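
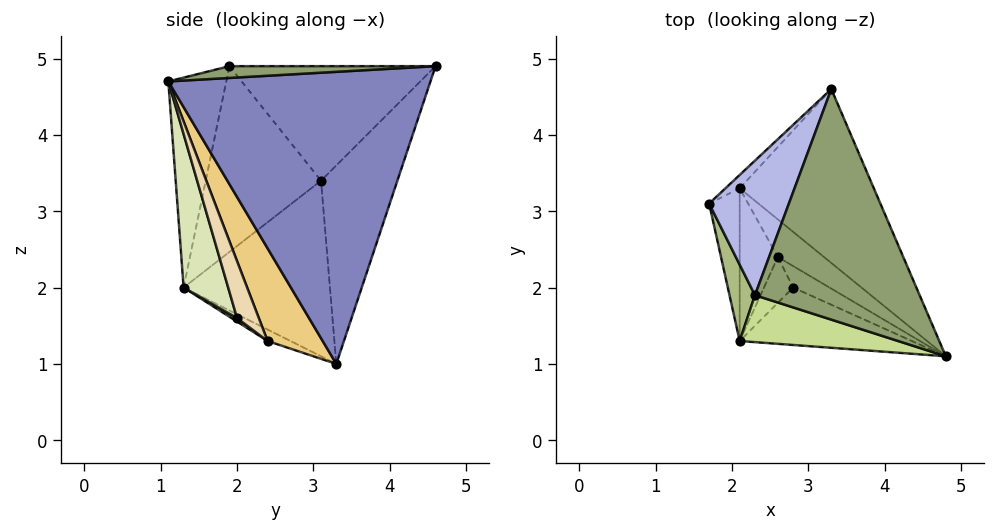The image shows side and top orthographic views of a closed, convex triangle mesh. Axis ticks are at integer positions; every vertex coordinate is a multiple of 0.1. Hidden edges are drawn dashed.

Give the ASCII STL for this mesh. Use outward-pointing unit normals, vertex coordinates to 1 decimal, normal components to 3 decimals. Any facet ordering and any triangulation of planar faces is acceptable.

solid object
 facet normal -0.659 0.750 -0.047
  outer loop
   vertex 2.1 3.3 1.0
   vertex 1.7 3.1 3.4
   vertex 3.3 4.6 4.9
  endloop
 endfacet
 facet normal 0.840 0.382 -0.386
  outer loop
   vertex 2.1 3.3 1.0
   vertex 3.3 4.6 4.9
   vertex 4.8 1.1 4.7
  endloop
 endfacet
 facet normal -0.982 -0.085 -0.171
  outer loop
   vertex 2.1 1.3 2.0
   vertex 1.7 3.1 3.4
   vertex 2.1 3.3 1.0
  endloop
 endfacet
 facet normal -0.785 0.291 0.547
  outer loop
   vertex 2.3 1.9 4.9
   vertex 3.3 4.6 4.9
   vertex 1.7 3.1 3.4
  endloop
 endfacet
 facet normal 0.071 -0.026 0.997
  outer loop
   vertex 2.3 1.9 4.9
   vertex 4.8 1.1 4.7
   vertex 3.3 4.6 4.9
  endloop
 endfacet
 facet normal -0.942 -0.310 0.129
  outer loop
   vertex 2.3 1.9 4.9
   vertex 1.7 3.1 3.4
   vertex 2.1 1.3 2.0
  endloop
 endfacet
 facet normal -0.282 -0.935 0.213
  outer loop
   vertex 2.3 1.9 4.9
   vertex 2.1 1.3 2.0
   vertex 4.8 1.1 4.7
  endloop
 endfacet
 facet normal 0.449 -0.737 -0.504
  outer loop
   vertex 2.8 2.0 1.6
   vertex 4.8 1.1 4.7
   vertex 2.1 1.3 2.0
  endloop
 endfacet
 facet normal -0.259 -0.432 -0.864
  outer loop
   vertex 2.6 2.4 1.3
   vertex 2.1 1.3 2.0
   vertex 2.1 3.3 1.0
  endloop
 endfacet
 facet normal 0.097 -0.565 -0.819
  outer loop
   vertex 2.6 2.4 1.3
   vertex 2.8 2.0 1.6
   vertex 2.1 1.3 2.0
  endloop
 endfacet
 facet normal 0.845 0.329 -0.421
  outer loop
   vertex 2.6 2.4 1.3
   vertex 2.1 3.3 1.0
   vertex 4.8 1.1 4.7
  endloop
 endfacet
 facet normal 0.842 0.017 -0.538
  outer loop
   vertex 2.6 2.4 1.3
   vertex 4.8 1.1 4.7
   vertex 2.8 2.0 1.6
  endloop
 endfacet
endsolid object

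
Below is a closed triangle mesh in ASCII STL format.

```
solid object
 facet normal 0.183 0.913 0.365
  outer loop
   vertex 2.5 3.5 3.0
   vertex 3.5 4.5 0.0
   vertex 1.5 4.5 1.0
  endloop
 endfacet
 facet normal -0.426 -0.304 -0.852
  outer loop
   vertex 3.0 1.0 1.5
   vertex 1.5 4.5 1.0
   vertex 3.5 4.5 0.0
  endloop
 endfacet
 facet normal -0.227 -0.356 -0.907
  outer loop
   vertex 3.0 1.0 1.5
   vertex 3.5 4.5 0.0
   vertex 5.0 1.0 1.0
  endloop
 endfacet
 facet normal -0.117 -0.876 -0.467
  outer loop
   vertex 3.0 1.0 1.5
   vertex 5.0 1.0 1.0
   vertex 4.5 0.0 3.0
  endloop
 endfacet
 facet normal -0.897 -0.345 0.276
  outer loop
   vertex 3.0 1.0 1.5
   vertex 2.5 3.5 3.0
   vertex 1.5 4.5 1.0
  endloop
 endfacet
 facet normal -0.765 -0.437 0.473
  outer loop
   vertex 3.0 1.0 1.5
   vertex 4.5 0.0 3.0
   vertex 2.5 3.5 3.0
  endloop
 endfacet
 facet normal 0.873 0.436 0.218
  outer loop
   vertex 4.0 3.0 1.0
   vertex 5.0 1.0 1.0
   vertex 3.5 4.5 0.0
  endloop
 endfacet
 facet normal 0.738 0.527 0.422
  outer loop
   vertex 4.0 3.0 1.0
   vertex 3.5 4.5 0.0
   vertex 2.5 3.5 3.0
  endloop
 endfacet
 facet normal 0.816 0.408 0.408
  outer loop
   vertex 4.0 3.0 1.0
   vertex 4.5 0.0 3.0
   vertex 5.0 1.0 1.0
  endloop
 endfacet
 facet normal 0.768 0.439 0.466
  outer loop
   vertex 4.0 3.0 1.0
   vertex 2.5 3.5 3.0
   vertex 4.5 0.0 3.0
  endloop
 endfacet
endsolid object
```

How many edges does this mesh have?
15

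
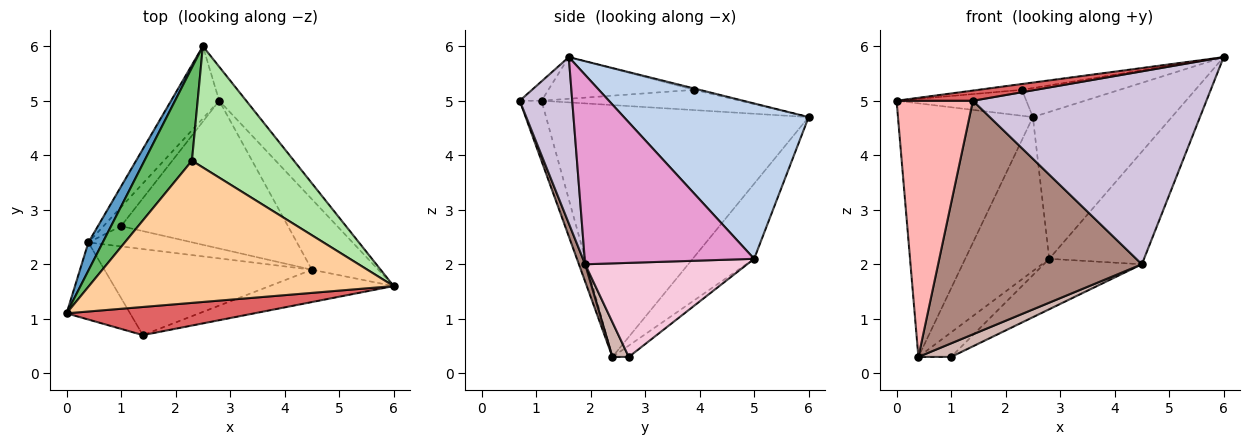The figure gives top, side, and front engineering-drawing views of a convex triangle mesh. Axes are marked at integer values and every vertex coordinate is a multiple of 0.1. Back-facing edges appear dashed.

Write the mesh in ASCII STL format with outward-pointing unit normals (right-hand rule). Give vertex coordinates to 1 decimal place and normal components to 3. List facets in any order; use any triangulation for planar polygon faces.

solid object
 facet normal -0.888 0.456 0.051
  outer loop
   vertex 0.4 2.4 0.3
   vertex 0.0 1.1 5.0
   vertex 2.5 6.0 4.7
  endloop
 endfacet
 facet normal 0.792 0.595 -0.138
  outer loop
   vertex 2.8 5.0 2.1
   vertex 2.5 6.0 4.7
   vertex 6.0 1.6 5.8
  endloop
 endfacet
 facet normal -0.552 0.755 -0.354
  outer loop
   vertex 2.8 5.0 2.1
   vertex 0.4 2.4 0.3
   vertex 2.5 6.0 4.7
  endloop
 endfacet
 facet normal -0.135 0.040 0.990
  outer loop
   vertex 2.3 3.9 5.2
   vertex 0.0 1.1 5.0
   vertex 6.0 1.6 5.8
  endloop
 endfacet
 facet normal -0.380 0.248 0.891
  outer loop
   vertex 2.3 3.9 5.2
   vertex 2.5 6.0 4.7
   vertex 0.0 1.1 5.0
  endloop
 endfacet
 facet normal -0.013 0.233 0.972
  outer loop
   vertex 2.3 3.9 5.2
   vertex 6.0 1.6 5.8
   vertex 2.5 6.0 4.7
  endloop
 endfacet
 facet normal -0.097 -0.338 0.936
  outer loop
   vertex 1.4 0.7 5.0
   vertex 6.0 1.6 5.8
   vertex 0.0 1.1 5.0
  endloop
 endfacet
 facet normal -0.264 -0.924 -0.278
  outer loop
   vertex 1.4 0.7 5.0
   vertex 0.0 1.1 5.0
   vertex 0.4 2.4 0.3
  endloop
 endfacet
 facet normal -0.367 0.734 -0.571
  outer loop
   vertex 1.0 2.7 0.3
   vertex 0.4 2.4 0.3
   vertex 2.8 5.0 2.1
  endloop
 endfacet
 facet normal 0.216 -0.963 -0.161
  outer loop
   vertex 4.5 1.9 2.0
   vertex 6.0 1.6 5.8
   vertex 1.4 0.7 5.0
  endloop
 endfacet
 facet normal 0.029 -0.938 -0.345
  outer loop
   vertex 4.5 1.9 2.0
   vertex 1.4 0.7 5.0
   vertex 0.4 2.4 0.3
  endloop
 endfacet
 facet normal 0.267 -0.535 -0.802
  outer loop
   vertex 4.5 1.9 2.0
   vertex 0.4 2.4 0.3
   vertex 1.0 2.7 0.3
  endloop
 endfacet
 facet normal 0.834 0.467 -0.293
  outer loop
   vertex 4.5 1.9 2.0
   vertex 2.8 5.0 2.1
   vertex 6.0 1.6 5.8
  endloop
 endfacet
 facet normal 0.471 0.285 -0.835
  outer loop
   vertex 4.5 1.9 2.0
   vertex 1.0 2.7 0.3
   vertex 2.8 5.0 2.1
  endloop
 endfacet
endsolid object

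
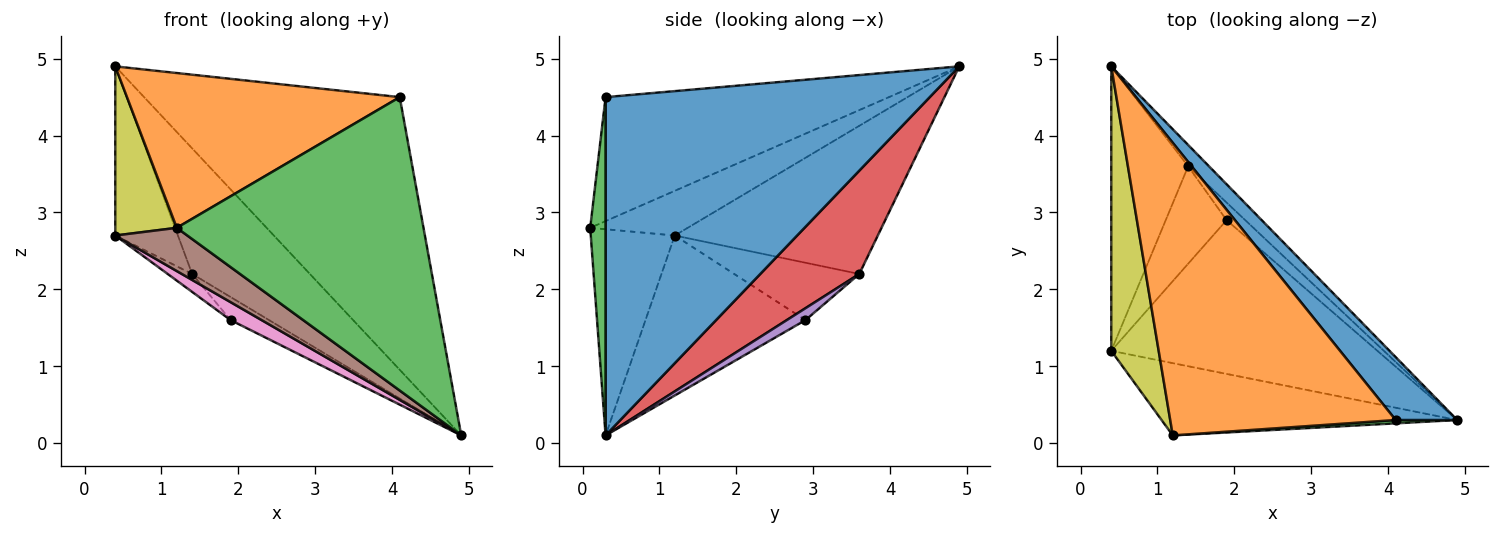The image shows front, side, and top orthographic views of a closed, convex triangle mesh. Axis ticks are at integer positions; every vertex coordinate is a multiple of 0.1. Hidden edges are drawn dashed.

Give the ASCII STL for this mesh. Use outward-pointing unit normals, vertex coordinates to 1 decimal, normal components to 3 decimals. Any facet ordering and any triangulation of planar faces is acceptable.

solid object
 facet normal 0.777 0.613 0.141
  outer loop
   vertex 4.1 0.3 4.5
   vertex 4.9 0.3 0.1
   vertex 0.4 4.9 4.9
  endloop
 endfacet
 facet normal -0.437 -0.421 0.795
  outer loop
   vertex 4.1 0.3 4.5
   vertex 0.4 4.9 4.9
   vertex 1.2 0.1 2.8
  endloop
 endfacet
 facet normal 0.062 -0.998 0.011
  outer loop
   vertex 4.1 0.3 4.5
   vertex 1.2 0.1 2.8
   vertex 4.9 0.3 0.1
  endloop
 endfacet
 facet normal 0.638 0.759 -0.129
  outer loop
   vertex 1.4 3.6 2.2
   vertex 0.4 4.9 4.9
   vertex 4.9 0.3 0.1
  endloop
 endfacet
 facet normal 0.360 0.742 -0.565
  outer loop
   vertex 1.4 3.6 2.2
   vertex 4.9 0.3 0.1
   vertex 1.9 2.9 1.6
  endloop
 endfacet
 facet normal -0.514 -0.440 -0.736
  outer loop
   vertex 0.4 1.2 2.7
   vertex 4.9 0.3 0.1
   vertex 1.2 0.1 2.8
  endloop
 endfacet
 facet normal -0.513 -0.099 -0.853
  outer loop
   vertex 0.4 1.2 2.7
   vertex 1.9 2.9 1.6
   vertex 4.9 0.3 0.1
  endloop
 endfacet
 facet normal -0.680 0.133 -0.721
  outer loop
   vertex 0.4 1.2 2.7
   vertex 1.4 3.6 2.2
   vertex 1.9 2.9 1.6
  endloop
 endfacet
 facet normal -0.630 -0.397 0.668
  outer loop
   vertex 0.4 1.2 2.7
   vertex 1.2 0.1 2.8
   vertex 0.4 4.9 4.9
  endloop
 endfacet
 facet normal -0.856 0.264 -0.444
  outer loop
   vertex 0.4 1.2 2.7
   vertex 0.4 4.9 4.9
   vertex 1.4 3.6 2.2
  endloop
 endfacet
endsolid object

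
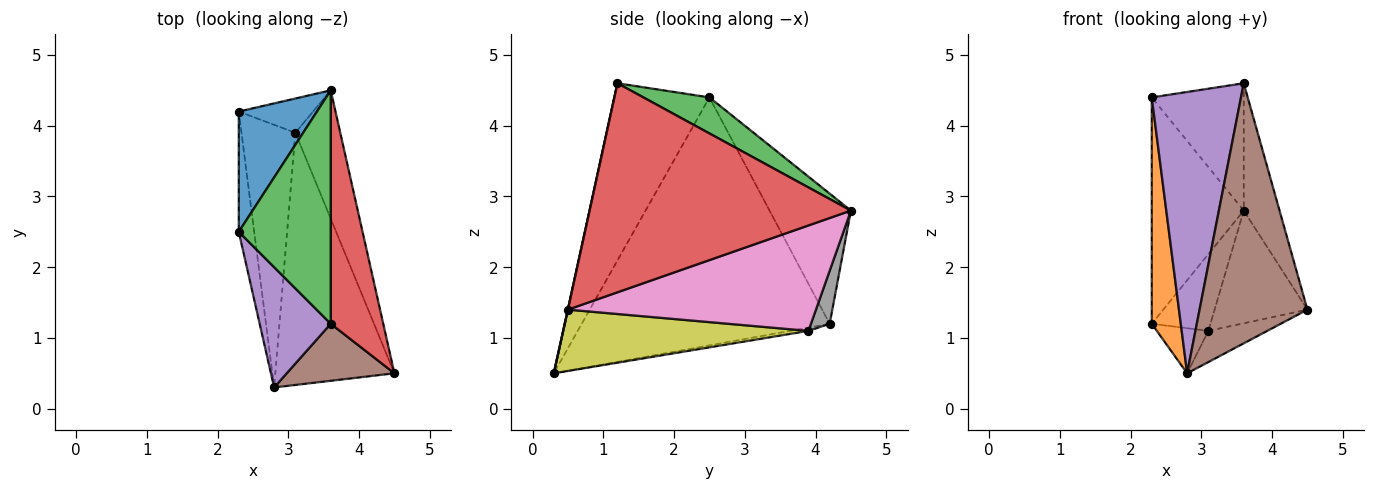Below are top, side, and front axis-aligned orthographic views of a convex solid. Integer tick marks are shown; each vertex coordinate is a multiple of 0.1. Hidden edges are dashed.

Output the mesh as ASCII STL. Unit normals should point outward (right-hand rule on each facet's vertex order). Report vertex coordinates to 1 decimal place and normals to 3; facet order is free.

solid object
 facet normal -0.616 0.696 0.370
  outer loop
   vertex 2.3 4.2 1.2
   vertex 2.3 2.5 4.4
   vertex 3.6 4.5 2.8
  endloop
 endfacet
 facet normal -0.991 -0.116 -0.062
  outer loop
   vertex 2.3 4.2 1.2
   vertex 2.8 0.3 0.5
   vertex 2.3 2.5 4.4
  endloop
 endfacet
 facet normal 0.325 0.453 0.830
  outer loop
   vertex 3.6 1.2 4.6
   vertex 3.6 4.5 2.8
   vertex 2.3 2.5 4.4
  endloop
 endfacet
 facet normal 0.961 0.132 0.242
  outer loop
   vertex 3.6 1.2 4.6
   vertex 4.5 0.5 1.4
   vertex 3.6 4.5 2.8
  endloop
 endfacet
 facet normal -0.700 -0.657 0.281
  outer loop
   vertex 3.6 1.2 4.6
   vertex 2.3 2.5 4.4
   vertex 2.8 0.3 0.5
  endloop
 endfacet
 facet normal 0.002 -0.977 0.214
  outer loop
   vertex 3.6 1.2 4.6
   vertex 2.8 0.3 0.5
   vertex 4.5 0.5 1.4
  endloop
 endfacet
 facet normal 0.870 0.325 -0.371
  outer loop
   vertex 3.1 3.9 1.1
   vertex 3.6 4.5 2.8
   vertex 4.5 0.5 1.4
  endloop
 endfacet
 facet normal 0.280 0.877 -0.392
  outer loop
   vertex 3.1 3.9 1.1
   vertex 2.3 4.2 1.2
   vertex 3.6 4.5 2.8
  endloop
 endfacet
 facet normal 0.455 0.109 -0.884
  outer loop
   vertex 3.1 3.9 1.1
   vertex 4.5 0.5 1.4
   vertex 2.8 0.3 0.5
  endloop
 endfacet
 facet normal -0.060 0.169 -0.984
  outer loop
   vertex 3.1 3.9 1.1
   vertex 2.8 0.3 0.5
   vertex 2.3 4.2 1.2
  endloop
 endfacet
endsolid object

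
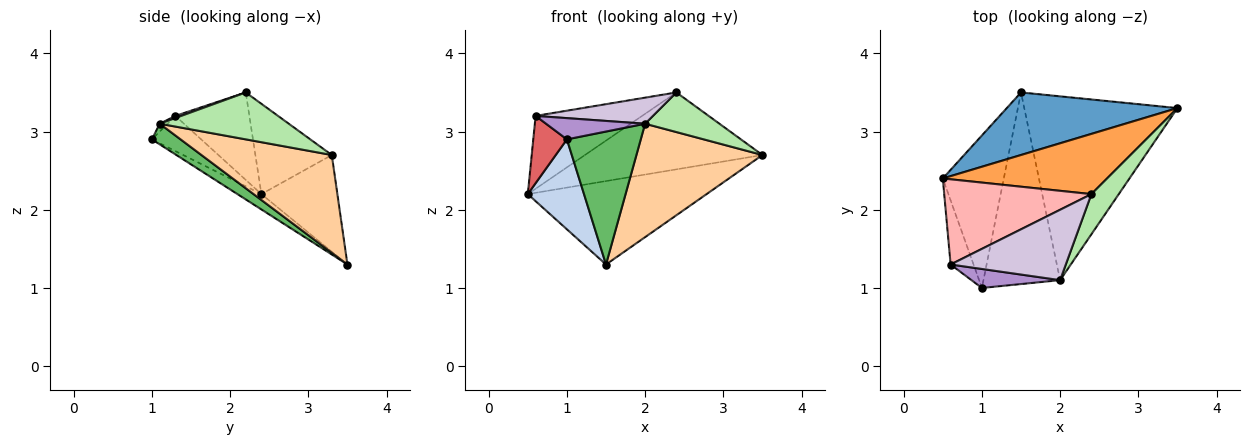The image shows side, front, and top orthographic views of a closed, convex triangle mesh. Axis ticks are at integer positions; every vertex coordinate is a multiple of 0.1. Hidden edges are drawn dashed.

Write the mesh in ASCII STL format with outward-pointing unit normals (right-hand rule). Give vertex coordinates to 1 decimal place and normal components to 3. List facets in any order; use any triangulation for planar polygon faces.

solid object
 facet normal -0.322 0.757 0.568
  outer loop
   vertex 1.5 3.5 1.3
   vertex 0.5 2.4 2.2
   vertex 3.5 3.3 2.7
  endloop
 endfacet
 facet normal -0.212 -0.496 -0.842
  outer loop
   vertex 1.5 3.5 1.3
   vertex 1.0 1.0 2.9
   vertex 0.5 2.4 2.2
  endloop
 endfacet
 facet normal -0.321 0.746 0.584
  outer loop
   vertex 2.4 2.2 3.5
   vertex 3.5 3.3 2.7
   vertex 0.5 2.4 2.2
  endloop
 endfacet
 facet normal 0.477 -0.461 -0.748
  outer loop
   vertex 2.0 1.1 3.1
   vertex 1.5 3.5 1.3
   vertex 3.5 3.3 2.7
  endloop
 endfacet
 facet normal 0.216 -0.557 -0.802
  outer loop
   vertex 2.0 1.1 3.1
   vertex 1.0 1.0 2.9
   vertex 1.5 3.5 1.3
  endloop
 endfacet
 facet normal 0.773 -0.445 0.451
  outer loop
   vertex 2.0 1.1 3.1
   vertex 3.5 3.3 2.7
   vertex 2.4 2.2 3.5
  endloop
 endfacet
 facet normal -0.728 -0.497 -0.473
  outer loop
   vertex 0.6 1.3 3.2
   vertex 0.5 2.4 2.2
   vertex 1.0 1.0 2.9
  endloop
 endfacet
 facet normal -0.412 0.592 0.693
  outer loop
   vertex 0.6 1.3 3.2
   vertex 2.4 2.2 3.5
   vertex 0.5 2.4 2.2
  endloop
 endfacet
 facet normal -0.059 -0.744 0.666
  outer loop
   vertex 0.6 1.3 3.2
   vertex 1.0 1.0 2.9
   vertex 2.0 1.1 3.1
  endloop
 endfacet
 facet normal 0.017 -0.347 0.938
  outer loop
   vertex 0.6 1.3 3.2
   vertex 2.0 1.1 3.1
   vertex 2.4 2.2 3.5
  endloop
 endfacet
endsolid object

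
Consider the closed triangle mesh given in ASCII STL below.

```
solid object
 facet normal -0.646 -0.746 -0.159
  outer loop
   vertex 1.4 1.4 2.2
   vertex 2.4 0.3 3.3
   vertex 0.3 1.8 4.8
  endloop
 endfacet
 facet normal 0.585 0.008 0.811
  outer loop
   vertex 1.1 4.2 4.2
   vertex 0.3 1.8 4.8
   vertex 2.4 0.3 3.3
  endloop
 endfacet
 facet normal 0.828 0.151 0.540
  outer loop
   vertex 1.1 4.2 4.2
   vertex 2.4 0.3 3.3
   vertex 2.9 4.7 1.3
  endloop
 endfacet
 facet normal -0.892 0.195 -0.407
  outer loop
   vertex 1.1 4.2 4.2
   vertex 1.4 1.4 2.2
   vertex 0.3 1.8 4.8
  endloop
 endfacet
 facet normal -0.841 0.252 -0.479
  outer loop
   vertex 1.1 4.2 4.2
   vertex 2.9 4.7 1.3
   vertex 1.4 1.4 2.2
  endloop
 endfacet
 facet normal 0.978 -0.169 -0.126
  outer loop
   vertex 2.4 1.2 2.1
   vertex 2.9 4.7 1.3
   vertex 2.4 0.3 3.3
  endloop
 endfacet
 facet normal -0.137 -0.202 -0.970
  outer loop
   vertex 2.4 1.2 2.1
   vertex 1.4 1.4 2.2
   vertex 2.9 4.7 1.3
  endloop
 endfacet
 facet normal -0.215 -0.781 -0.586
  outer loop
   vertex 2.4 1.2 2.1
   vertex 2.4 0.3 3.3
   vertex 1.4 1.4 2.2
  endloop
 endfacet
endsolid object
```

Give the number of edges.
12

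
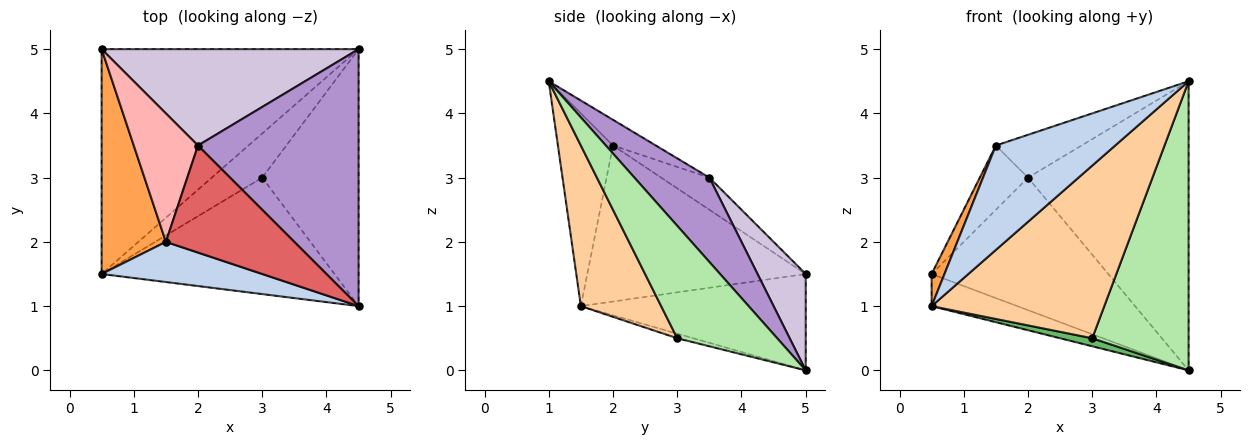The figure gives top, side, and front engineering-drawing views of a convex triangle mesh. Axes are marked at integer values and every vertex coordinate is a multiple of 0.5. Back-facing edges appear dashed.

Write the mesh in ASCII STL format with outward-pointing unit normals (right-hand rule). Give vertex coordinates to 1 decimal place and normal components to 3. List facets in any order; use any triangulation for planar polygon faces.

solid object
 facet normal -0.348 0.133 -0.928
  outer loop
   vertex 0.5 5.0 1.5
   vertex 4.5 5.0 0.0
   vertex 0.5 1.5 1.0
  endloop
 endfacet
 facet normal -0.396 -0.857 0.330
  outer loop
   vertex 1.5 2.0 3.5
   vertex 0.5 1.5 1.0
   vertex 4.5 1.0 4.5
  endloop
 endfacet
 facet normal -0.923 -0.054 0.380
  outer loop
   vertex 1.5 2.0 3.5
   vertex 0.5 5.0 1.5
   vertex 0.5 1.5 1.0
  endloop
 endfacet
 facet normal 0.360 -0.774 -0.522
  outer loop
   vertex 3.0 3.0 0.5
   vertex 4.5 1.0 4.5
   vertex 0.5 1.5 1.0
  endloop
 endfacet
 facet normal -0.089 -0.178 -0.980
  outer loop
   vertex 3.0 3.0 0.5
   vertex 0.5 1.5 1.0
   vertex 4.5 5.0 0.0
  endloop
 endfacet
 facet normal 0.613 -0.591 -0.525
  outer loop
   vertex 3.0 3.0 0.5
   vertex 4.5 5.0 0.0
   vertex 4.5 1.0 4.5
  endloop
 endfacet
 facet normal -0.183 0.365 0.913
  outer loop
   vertex 2.0 3.5 3.0
   vertex 1.5 2.0 3.5
   vertex 4.5 1.0 4.5
  endloop
 endfacet
 facet normal -0.408 0.408 0.816
  outer loop
   vertex 2.0 3.5 3.0
   vertex 0.5 5.0 1.5
   vertex 1.5 2.0 3.5
  endloop
 endfacet
 facet normal 0.329 0.706 0.627
  outer loop
   vertex 2.0 3.5 3.0
   vertex 4.5 1.0 4.5
   vertex 4.5 5.0 0.0
  endloop
 endfacet
 facet normal 0.215 0.790 0.574
  outer loop
   vertex 2.0 3.5 3.0
   vertex 4.5 5.0 0.0
   vertex 0.5 5.0 1.5
  endloop
 endfacet
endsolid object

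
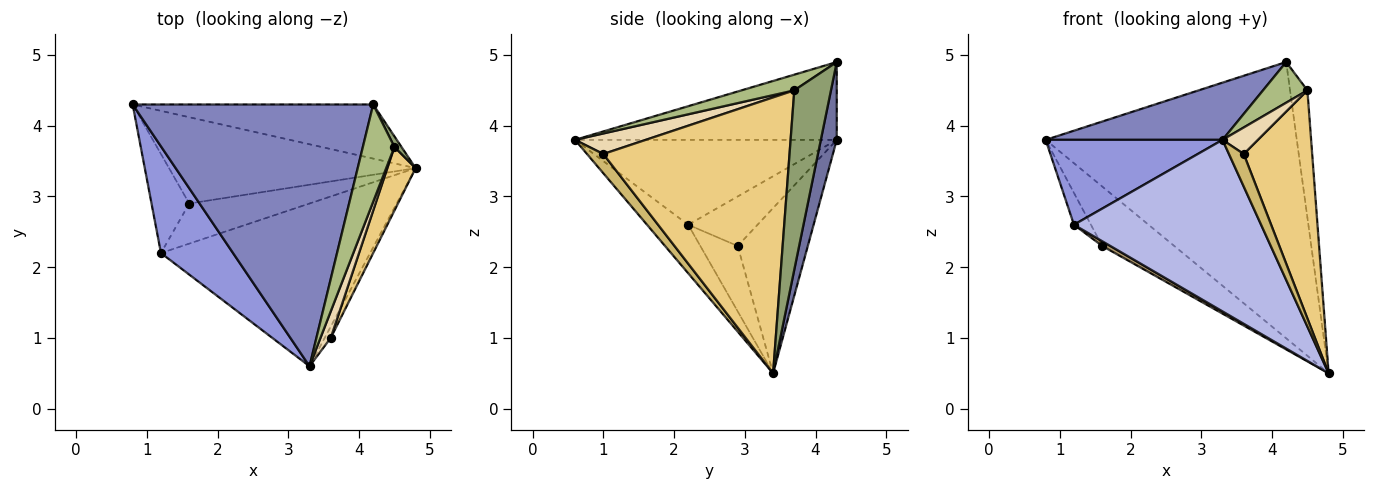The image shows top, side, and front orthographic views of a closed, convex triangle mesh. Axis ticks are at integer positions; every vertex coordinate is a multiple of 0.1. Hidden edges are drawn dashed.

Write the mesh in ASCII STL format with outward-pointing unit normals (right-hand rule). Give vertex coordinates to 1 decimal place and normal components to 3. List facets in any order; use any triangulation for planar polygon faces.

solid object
 facet normal 0.062 0.979 -0.192
  outer loop
   vertex 4.2 4.3 4.9
   vertex 4.8 3.4 0.5
   vertex 0.8 4.3 3.8
  endloop
 endfacet
 facet normal -0.301 -0.204 0.932
  outer loop
   vertex 4.2 4.3 4.9
   vertex 0.8 4.3 3.8
   vertex 3.3 0.6 3.8
  endloop
 endfacet
 facet normal -0.678 -0.458 0.575
  outer loop
   vertex 1.2 2.2 2.6
   vertex 3.3 0.6 3.8
   vertex 0.8 4.3 3.8
  endloop
 endfacet
 facet normal -0.158 -0.716 -0.680
  outer loop
   vertex 1.2 2.2 2.6
   vertex 4.8 3.4 0.5
   vertex 3.3 0.6 3.8
  endloop
 endfacet
 facet normal 0.903 0.428 0.036
  outer loop
   vertex 4.5 3.7 4.5
   vertex 4.8 3.4 0.5
   vertex 4.2 4.3 4.9
  endloop
 endfacet
 facet normal 0.417 -0.351 0.839
  outer loop
   vertex 4.5 3.7 4.5
   vertex 4.2 4.3 4.9
   vertex 3.3 0.6 3.8
  endloop
 endfacet
 facet normal -0.483 0.497 -0.721
  outer loop
   vertex 1.6 2.9 2.3
   vertex 0.8 4.3 3.8
   vertex 4.8 3.4 0.5
  endloop
 endfacet
 facet normal -0.781 0.191 -0.595
  outer loop
   vertex 1.6 2.9 2.3
   vertex 1.2 2.2 2.6
   vertex 0.8 4.3 3.8
  endloop
 endfacet
 facet normal -0.475 -0.103 -0.874
  outer loop
   vertex 1.6 2.9 2.3
   vertex 4.8 3.4 0.5
   vertex 1.2 2.2 2.6
  endloop
 endfacet
 facet normal 0.721 -0.655 -0.228
  outer loop
   vertex 3.6 1.0 3.6
   vertex 3.3 0.6 3.8
   vertex 4.8 3.4 0.5
  endloop
 endfacet
 facet normal 0.934 -0.343 0.096
  outer loop
   vertex 3.6 1.0 3.6
   vertex 4.8 3.4 0.5
   vertex 4.5 3.7 4.5
  endloop
 endfacet
 facet normal 0.816 -0.408 0.408
  outer loop
   vertex 3.6 1.0 3.6
   vertex 4.5 3.7 4.5
   vertex 3.3 0.6 3.8
  endloop
 endfacet
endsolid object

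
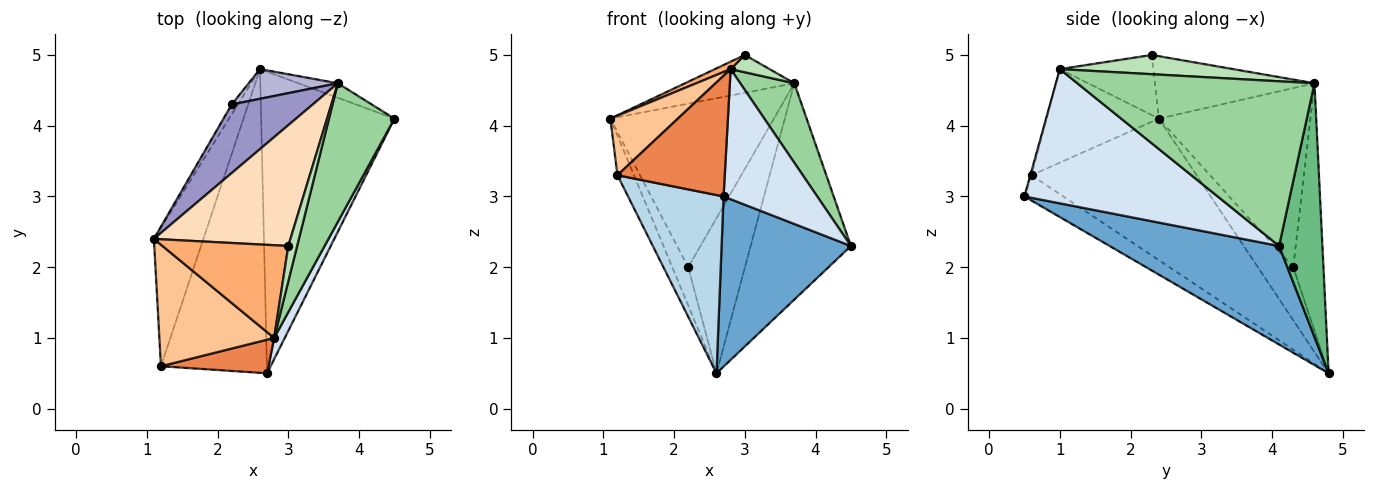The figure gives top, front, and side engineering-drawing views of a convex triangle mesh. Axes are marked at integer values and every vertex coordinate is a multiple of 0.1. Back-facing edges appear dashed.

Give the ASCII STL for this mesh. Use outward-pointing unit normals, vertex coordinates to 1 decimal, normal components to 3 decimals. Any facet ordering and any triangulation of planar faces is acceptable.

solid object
 facet normal 0.541 -0.413 -0.732
  outer loop
   vertex 2.6 4.8 0.5
   vertex 4.5 4.1 2.3
   vertex 2.7 0.5 3.0
  endloop
 endfacet
 facet normal -0.940 0.094 -0.329
  outer loop
   vertex 1.2 0.6 3.3
   vertex 1.1 2.4 4.1
   vertex 2.6 4.8 0.5
  endloop
 endfacet
 facet normal -0.202 -0.496 -0.845
  outer loop
   vertex 1.2 0.6 3.3
   vertex 2.6 4.8 0.5
   vertex 2.7 0.5 3.0
  endloop
 endfacet
 facet normal 0.898 -0.435 0.071
  outer loop
   vertex 2.8 1.0 4.8
   vertex 2.7 0.5 3.0
   vertex 4.5 4.1 2.3
  endloop
 endfacet
 facet normal -0.011 -0.963 0.268
  outer loop
   vertex 2.8 1.0 4.8
   vertex 1.2 0.6 3.3
   vertex 2.7 0.5 3.0
  endloop
 endfacet
 facet normal -0.430 -0.072 0.900
  outer loop
   vertex 2.8 1.0 4.8
   vertex 3.0 2.3 5.0
   vertex 1.1 2.4 4.1
  endloop
 endfacet
 facet normal -0.591 -0.355 0.725
  outer loop
   vertex 2.8 1.0 4.8
   vertex 1.1 2.4 4.1
   vertex 1.2 0.6 3.3
  endloop
 endfacet
 facet normal -0.400 0.274 0.875
  outer loop
   vertex 3.7 4.6 4.6
   vertex 1.1 2.4 4.1
   vertex 3.0 2.3 5.0
  endloop
 endfacet
 facet normal 0.396 0.916 -0.062
  outer loop
   vertex 3.7 4.6 4.6
   vertex 4.5 4.1 2.3
   vertex 2.6 4.8 0.5
  endloop
 endfacet
 facet normal 0.909 -0.207 0.361
  outer loop
   vertex 3.7 4.6 4.6
   vertex 2.8 1.0 4.8
   vertex 4.5 4.1 2.3
  endloop
 endfacet
 facet normal 0.890 -0.200 0.409
  outer loop
   vertex 3.7 4.6 4.6
   vertex 3.0 2.3 5.0
   vertex 2.8 1.0 4.8
  endloop
 endfacet
 facet normal -0.907 0.408 -0.106
  outer loop
   vertex 2.2 4.3 2.0
   vertex 2.6 4.8 0.5
   vertex 1.1 2.4 4.1
  endloop
 endfacet
 facet normal -0.650 0.701 0.294
  outer loop
   vertex 2.2 4.3 2.0
   vertex 1.1 2.4 4.1
   vertex 3.7 4.6 4.6
  endloop
 endfacet
 facet normal -0.463 0.871 0.167
  outer loop
   vertex 2.2 4.3 2.0
   vertex 3.7 4.6 4.6
   vertex 2.6 4.8 0.5
  endloop
 endfacet
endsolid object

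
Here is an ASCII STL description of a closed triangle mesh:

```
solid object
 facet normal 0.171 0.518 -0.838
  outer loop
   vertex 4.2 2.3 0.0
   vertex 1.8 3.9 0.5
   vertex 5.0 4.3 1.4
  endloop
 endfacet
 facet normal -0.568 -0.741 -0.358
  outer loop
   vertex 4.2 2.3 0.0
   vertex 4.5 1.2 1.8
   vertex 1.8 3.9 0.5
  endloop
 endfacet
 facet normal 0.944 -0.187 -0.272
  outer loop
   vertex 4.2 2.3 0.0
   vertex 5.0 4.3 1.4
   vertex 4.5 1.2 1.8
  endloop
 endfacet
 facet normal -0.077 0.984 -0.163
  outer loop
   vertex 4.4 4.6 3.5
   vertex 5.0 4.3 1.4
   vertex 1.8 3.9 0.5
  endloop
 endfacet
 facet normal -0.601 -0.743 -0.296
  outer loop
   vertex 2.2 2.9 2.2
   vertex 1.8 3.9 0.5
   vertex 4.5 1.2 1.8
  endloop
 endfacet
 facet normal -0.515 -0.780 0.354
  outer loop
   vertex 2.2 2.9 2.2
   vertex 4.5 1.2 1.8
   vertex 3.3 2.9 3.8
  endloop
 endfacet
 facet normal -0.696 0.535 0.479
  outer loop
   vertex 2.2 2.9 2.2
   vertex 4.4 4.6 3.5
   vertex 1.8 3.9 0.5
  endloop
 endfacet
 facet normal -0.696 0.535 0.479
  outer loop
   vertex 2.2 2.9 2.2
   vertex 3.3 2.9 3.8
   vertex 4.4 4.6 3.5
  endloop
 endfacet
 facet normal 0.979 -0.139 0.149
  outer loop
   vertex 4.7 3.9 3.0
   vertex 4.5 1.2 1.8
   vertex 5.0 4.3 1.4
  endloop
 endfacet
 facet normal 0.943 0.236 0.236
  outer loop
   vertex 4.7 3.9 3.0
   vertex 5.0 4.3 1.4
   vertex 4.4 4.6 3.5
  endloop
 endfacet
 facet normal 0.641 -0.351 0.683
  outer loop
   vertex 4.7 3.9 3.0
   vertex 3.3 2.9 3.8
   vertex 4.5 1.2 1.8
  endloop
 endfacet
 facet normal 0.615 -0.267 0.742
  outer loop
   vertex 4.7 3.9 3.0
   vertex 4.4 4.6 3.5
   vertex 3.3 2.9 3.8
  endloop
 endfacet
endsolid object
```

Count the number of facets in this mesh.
12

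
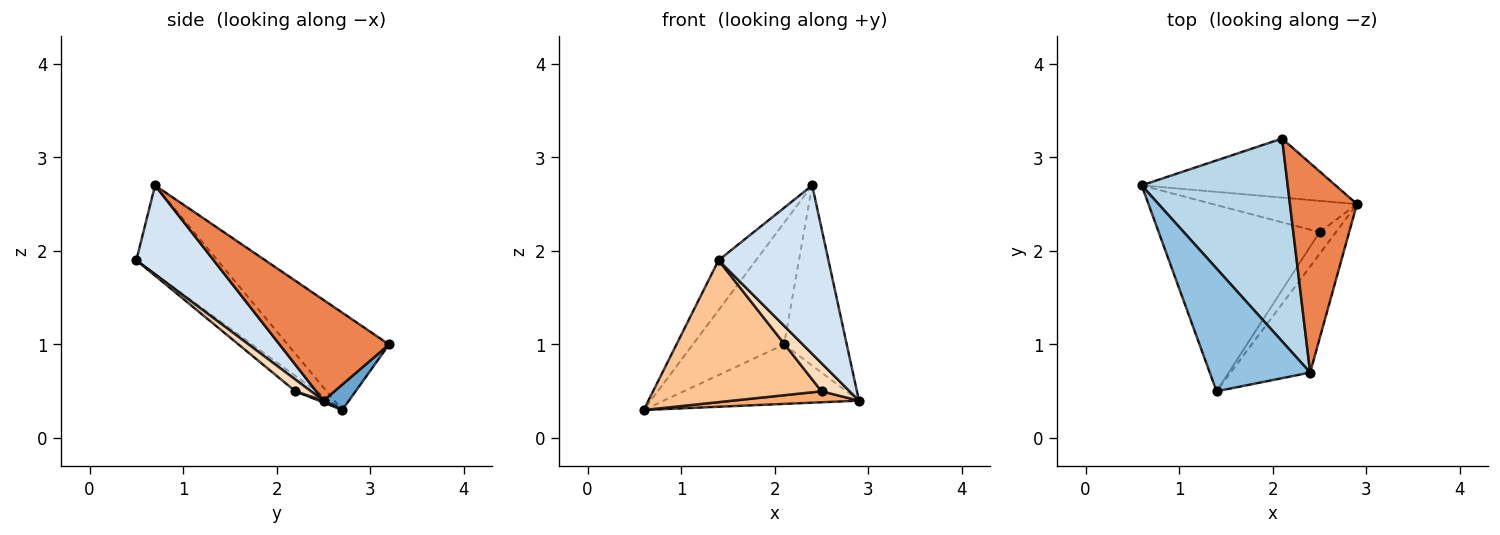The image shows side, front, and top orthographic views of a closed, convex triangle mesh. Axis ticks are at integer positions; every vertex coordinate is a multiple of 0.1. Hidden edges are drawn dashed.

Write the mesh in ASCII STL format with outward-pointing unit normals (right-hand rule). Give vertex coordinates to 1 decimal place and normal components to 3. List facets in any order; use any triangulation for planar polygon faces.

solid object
 facet normal 0.092 0.707 -0.702
  outer loop
   vertex 2.1 3.2 1.0
   vertex 2.9 2.5 0.4
   vertex 0.6 2.7 0.3
  endloop
 endfacet
 facet normal -0.632 0.292 0.718
  outer loop
   vertex 2.4 0.7 2.7
   vertex 0.6 2.7 0.3
   vertex 1.4 0.5 1.9
  endloop
 endfacet
 facet normal -0.496 0.447 0.744
  outer loop
   vertex 2.4 0.7 2.7
   vertex 2.1 3.2 1.0
   vertex 0.6 2.7 0.3
  endloop
 endfacet
 facet normal 0.512 -0.727 -0.458
  outer loop
   vertex 2.4 0.7 2.7
   vertex 1.4 0.5 1.9
   vertex 2.9 2.5 0.4
  endloop
 endfacet
 facet normal 0.752 0.430 0.500
  outer loop
   vertex 2.4 0.7 2.7
   vertex 2.9 2.5 0.4
   vertex 2.1 3.2 1.0
  endloop
 endfacet
 facet normal 0.012 -0.331 -0.944
  outer loop
   vertex 2.5 2.2 0.5
   vertex 0.6 2.7 0.3
   vertex 2.9 2.5 0.4
  endloop
 endfacet
 facet normal -0.076 -0.604 -0.793
  outer loop
   vertex 2.5 2.2 0.5
   vertex 1.4 0.5 1.9
   vertex 0.6 2.7 0.3
  endloop
 endfacet
 facet normal 0.402 -0.723 -0.562
  outer loop
   vertex 2.5 2.2 0.5
   vertex 2.9 2.5 0.4
   vertex 1.4 0.5 1.9
  endloop
 endfacet
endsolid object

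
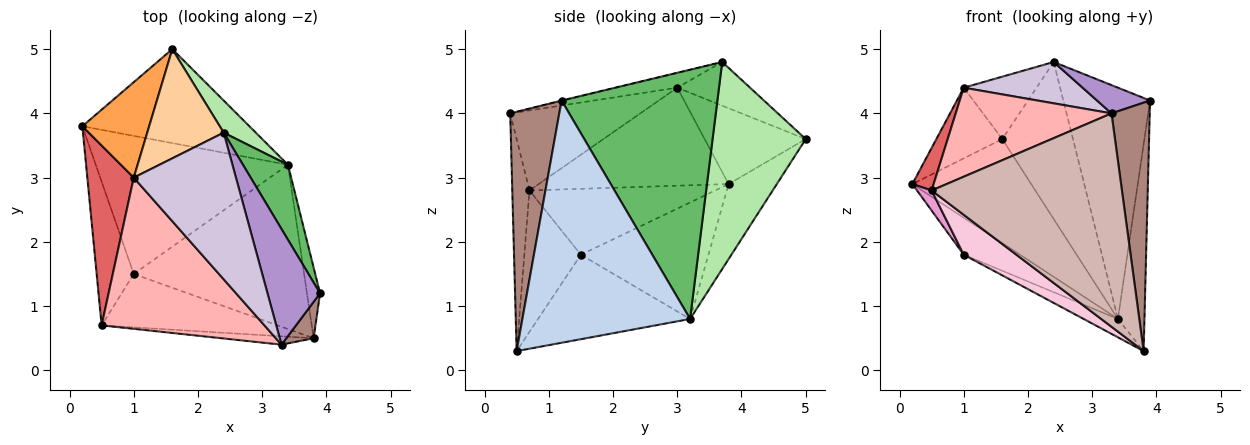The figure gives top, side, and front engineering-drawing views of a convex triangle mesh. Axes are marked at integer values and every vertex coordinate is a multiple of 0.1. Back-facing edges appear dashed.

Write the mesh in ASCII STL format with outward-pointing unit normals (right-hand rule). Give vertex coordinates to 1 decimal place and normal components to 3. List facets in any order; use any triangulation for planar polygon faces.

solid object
 facet normal -0.288 0.711 -0.642
  outer loop
   vertex 3.4 3.2 0.8
   vertex 0.2 3.8 2.9
   vertex 1.6 5.0 3.6
  endloop
 endfacet
 facet normal 0.986 0.156 -0.053
  outer loop
   vertex 3.4 3.2 0.8
   vertex 3.9 1.2 4.2
   vertex 3.8 0.5 0.3
  endloop
 endfacet
 facet normal -0.674 0.440 0.594
  outer loop
   vertex 1.0 3.0 4.4
   vertex 1.6 5.0 3.6
   vertex 0.2 3.8 2.9
  endloop
 endfacet
 facet normal -0.444 0.444 0.778
  outer loop
   vertex 2.4 3.7 4.8
   vertex 1.6 5.0 3.6
   vertex 1.0 3.0 4.4
  endloop
 endfacet
 facet normal 0.863 0.480 0.156
  outer loop
   vertex 2.4 3.7 4.8
   vertex 3.9 1.2 4.2
   vertex 3.4 3.2 0.8
  endloop
 endfacet
 facet normal 0.791 0.600 0.123
  outer loop
   vertex 2.4 3.7 4.8
   vertex 3.4 3.2 0.8
   vertex 1.6 5.0 3.6
  endloop
 endfacet
 facet normal -0.899 -0.101 0.426
  outer loop
   vertex 0.5 0.7 2.8
   vertex 1.0 3.0 4.4
   vertex 0.2 3.8 2.9
  endloop
 endfacet
 facet normal -0.390 -0.467 0.793
  outer loop
   vertex 3.3 0.4 4.0
   vertex 1.0 3.0 4.4
   vertex 0.5 0.7 2.8
  endloop
 endfacet
 facet normal -0.007 -0.237 0.971
  outer loop
   vertex 3.3 0.4 4.0
   vertex 3.9 1.2 4.2
   vertex 2.4 3.7 4.8
  endloop
 endfacet
 facet normal -0.138 -0.269 0.953
  outer loop
   vertex 3.3 0.4 4.0
   vertex 2.4 3.7 4.8
   vertex 1.0 3.0 4.4
  endloop
 endfacet
 facet normal 0.786 -0.612 0.090
  outer loop
   vertex 3.3 0.4 4.0
   vertex 3.8 0.5 0.3
   vertex 3.9 1.2 4.2
  endloop
 endfacet
 facet normal -0.090 -0.995 -0.039
  outer loop
   vertex 3.3 0.4 4.0
   vertex 0.5 0.7 2.8
   vertex 3.8 0.5 0.3
  endloop
 endfacet
 facet normal -0.869 -0.068 -0.489
  outer loop
   vertex 1.0 1.5 1.8
   vertex 0.5 0.7 2.8
   vertex 0.2 3.8 2.9
  endloop
 endfacet
 facet normal -0.541 -0.504 -0.674
  outer loop
   vertex 1.0 1.5 1.8
   vertex 3.8 0.5 0.3
   vertex 0.5 0.7 2.8
  endloop
 endfacet
 facet normal -0.505 0.223 -0.834
  outer loop
   vertex 1.0 1.5 1.8
   vertex 0.2 3.8 2.9
   vertex 3.4 3.2 0.8
  endloop
 endfacet
 facet normal -0.442 0.100 -0.891
  outer loop
   vertex 1.0 1.5 1.8
   vertex 3.4 3.2 0.8
   vertex 3.8 0.5 0.3
  endloop
 endfacet
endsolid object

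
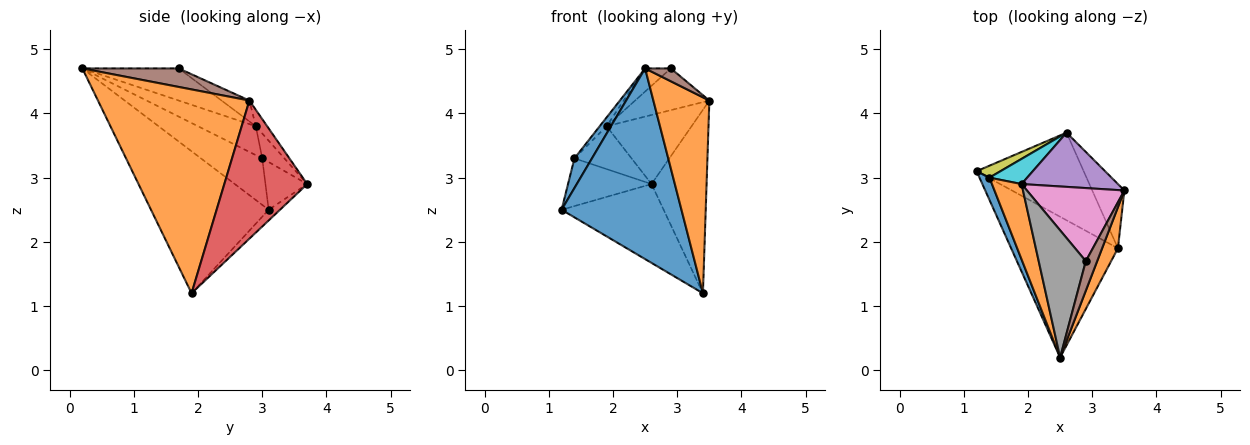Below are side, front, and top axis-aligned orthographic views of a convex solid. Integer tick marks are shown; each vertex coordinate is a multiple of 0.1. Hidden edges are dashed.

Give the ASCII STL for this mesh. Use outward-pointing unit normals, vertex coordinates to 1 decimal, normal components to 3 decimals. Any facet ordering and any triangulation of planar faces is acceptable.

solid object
 facet normal -0.620 -0.631 -0.466
  outer loop
   vertex 3.4 1.9 1.2
   vertex 2.5 0.2 4.7
   vertex 1.2 3.1 2.5
  endloop
 endfacet
 facet normal 0.935 -0.346 0.073
  outer loop
   vertex 3.4 1.9 1.2
   vertex 3.5 2.8 4.2
   vertex 2.5 0.2 4.7
  endloop
 endfacet
 facet normal -0.074 0.667 -0.741
  outer loop
   vertex 2.6 3.7 2.9
   vertex 3.4 1.9 1.2
   vertex 1.2 3.1 2.5
  endloop
 endfacet
 facet normal 0.818 0.543 -0.190
  outer loop
   vertex 2.6 3.7 2.9
   vertex 3.5 2.8 4.2
   vertex 3.4 1.9 1.2
  endloop
 endfacet
 facet normal -0.105 0.782 0.614
  outer loop
   vertex 1.9 2.9 3.8
   vertex 3.5 2.8 4.2
   vertex 2.6 3.7 2.9
  endloop
 endfacet
 facet normal 0.831 -0.222 0.510
  outer loop
   vertex 2.9 1.7 4.7
   vertex 2.5 0.2 4.7
   vertex 3.5 2.8 4.2
  endloop
 endfacet
 facet normal -0.183 0.488 0.854
  outer loop
   vertex 2.9 1.7 4.7
   vertex 3.5 2.8 4.2
   vertex 1.9 2.9 3.8
  endloop
 endfacet
 facet normal -0.557 0.149 0.817
  outer loop
   vertex 2.9 1.7 4.7
   vertex 1.9 2.9 3.8
   vertex 2.5 0.2 4.7
  endloop
 endfacet
 facet normal -0.436 0.873 0.218
  outer loop
   vertex 1.4 3.0 3.3
   vertex 2.6 3.7 2.9
   vertex 1.2 3.1 2.5
  endloop
 endfacet
 facet normal -0.317 0.818 0.480
  outer loop
   vertex 1.4 3.0 3.3
   vertex 1.9 2.9 3.8
   vertex 2.6 3.7 2.9
  endloop
 endfacet
 facet normal -0.942 -0.269 0.202
  outer loop
   vertex 1.4 3.0 3.3
   vertex 1.2 3.1 2.5
   vertex 2.5 0.2 4.7
  endloop
 endfacet
 facet normal -0.696 0.083 0.713
  outer loop
   vertex 1.4 3.0 3.3
   vertex 2.5 0.2 4.7
   vertex 1.9 2.9 3.8
  endloop
 endfacet
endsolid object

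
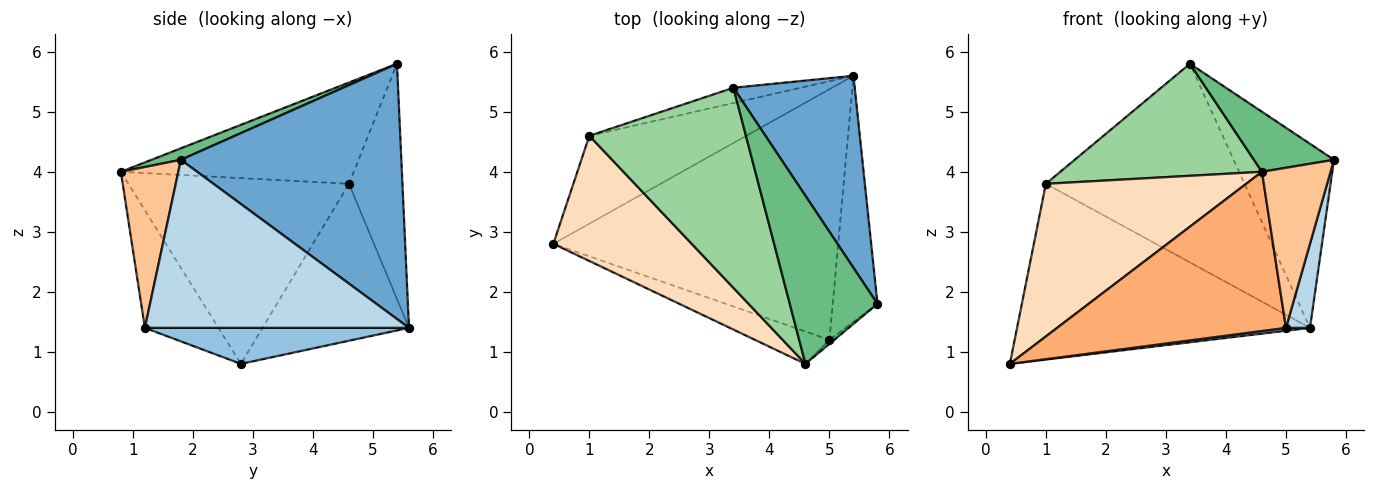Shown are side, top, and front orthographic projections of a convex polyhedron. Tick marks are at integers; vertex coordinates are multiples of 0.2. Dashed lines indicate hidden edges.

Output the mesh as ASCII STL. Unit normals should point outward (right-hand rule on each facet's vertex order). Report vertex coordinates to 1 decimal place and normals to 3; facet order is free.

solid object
 facet normal 0.835 0.380 0.397
  outer loop
   vertex 3.4 5.4 5.8
   vertex 5.8 1.8 4.2
   vertex 5.4 5.6 1.4
  endloop
 endfacet
 facet normal 0.125 -0.011 -0.992
  outer loop
   vertex 5.0 1.2 1.4
   vertex 0.4 2.8 0.8
   vertex 5.4 5.6 1.4
  endloop
 endfacet
 facet normal 0.963 -0.088 -0.256
  outer loop
   vertex 5.0 1.2 1.4
   vertex 5.4 5.6 1.4
   vertex 5.8 1.8 4.2
  endloop
 endfacet
 facet normal -0.408 0.816 -0.408
  outer loop
   vertex 1.0 4.6 3.8
   vertex 5.4 5.6 1.4
   vertex 0.4 2.8 0.8
  endloop
 endfacet
 facet normal -0.259 0.963 -0.074
  outer loop
   vertex 1.0 4.6 3.8
   vertex 3.4 5.4 5.8
   vertex 5.4 5.6 1.4
  endloop
 endfacet
 facet normal -0.300 -0.935 -0.190
  outer loop
   vertex 4.6 0.8 4.0
   vertex 0.4 2.8 0.8
   vertex 5.0 1.2 1.4
  endloop
 endfacet
 facet normal 0.642 -0.767 -0.019
  outer loop
   vertex 4.6 0.8 4.0
   vertex 5.0 1.2 1.4
   vertex 5.8 1.8 4.2
  endloop
 endfacet
 facet normal -0.648 -0.589 0.483
  outer loop
   vertex 4.6 0.8 4.0
   vertex 1.0 4.6 3.8
   vertex 0.4 2.8 0.8
  endloop
 endfacet
 facet normal 0.122 -0.334 0.935
  outer loop
   vertex 4.6 0.8 4.0
   vertex 5.8 1.8 4.2
   vertex 3.4 5.4 5.8
  endloop
 endfacet
 facet normal -0.491 -0.426 0.760
  outer loop
   vertex 4.6 0.8 4.0
   vertex 3.4 5.4 5.8
   vertex 1.0 4.6 3.8
  endloop
 endfacet
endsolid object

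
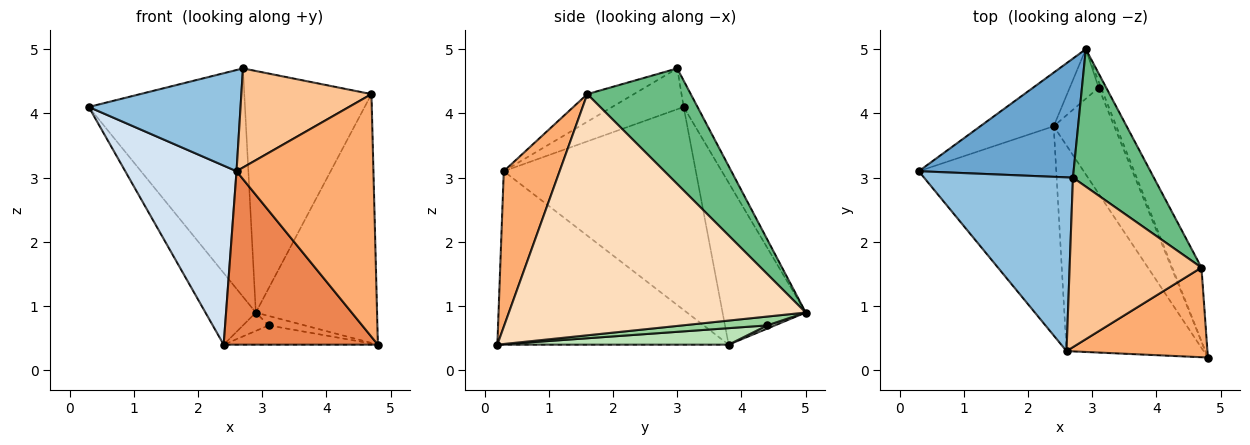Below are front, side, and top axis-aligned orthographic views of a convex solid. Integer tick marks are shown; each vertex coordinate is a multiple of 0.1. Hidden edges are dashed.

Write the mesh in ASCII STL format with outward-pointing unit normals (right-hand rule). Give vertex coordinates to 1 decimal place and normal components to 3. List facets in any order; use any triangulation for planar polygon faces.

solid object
 facet normal -0.078 0.884 0.461
  outer loop
   vertex 2.7 3.0 4.7
   vertex 2.9 5.0 0.9
   vertex 0.3 3.1 4.1
  endloop
 endfacet
 facet normal -0.231 -0.490 0.841
  outer loop
   vertex 2.6 0.3 3.1
   vertex 2.7 3.0 4.7
   vertex 0.3 3.1 4.1
  endloop
 endfacet
 facet normal -0.798 0.483 -0.361
  outer loop
   vertex 2.4 3.8 0.4
   vertex 0.3 3.1 4.1
   vertex 2.9 5.0 0.9
  endloop
 endfacet
 facet normal -0.746 -0.433 -0.506
  outer loop
   vertex 2.4 3.8 0.4
   vertex 2.6 0.3 3.1
   vertex 0.3 3.1 4.1
  endloop
 endfacet
 facet normal -0.695 -0.464 -0.549
  outer loop
   vertex 2.4 3.8 0.4
   vertex 4.8 0.2 0.4
   vertex 2.6 0.3 3.1
  endloop
 endfacet
 facet normal 0.357 -0.876 0.324
  outer loop
   vertex 4.7 1.6 4.3
   vertex 2.6 0.3 3.1
   vertex 4.8 0.2 0.4
  endloop
 endfacet
 facet normal -0.178 -0.497 0.849
  outer loop
   vertex 4.7 1.6 4.3
   vertex 2.7 3.0 4.7
   vertex 2.6 0.3 3.1
  endloop
 endfacet
 facet normal 0.920 0.376 -0.111
  outer loop
   vertex 4.7 1.6 4.3
   vertex 4.8 0.2 0.4
   vertex 2.9 5.0 0.9
  endloop
 endfacet
 facet normal 0.577 0.710 0.404
  outer loop
   vertex 4.7 1.6 4.3
   vertex 2.9 5.0 0.9
   vertex 2.7 3.0 4.7
  endloop
 endfacet
 facet normal 0.893 0.379 -0.244
  outer loop
   vertex 3.1 4.4 0.7
   vertex 2.9 5.0 0.9
   vertex 4.8 0.2 0.4
  endloop
 endfacet
 facet normal 0.259 0.173 -0.950
  outer loop
   vertex 3.1 4.4 0.7
   vertex 4.8 0.2 0.4
   vertex 2.4 3.8 0.4
  endloop
 endfacet
 facet normal 0.104 0.345 -0.933
  outer loop
   vertex 3.1 4.4 0.7
   vertex 2.4 3.8 0.4
   vertex 2.9 5.0 0.9
  endloop
 endfacet
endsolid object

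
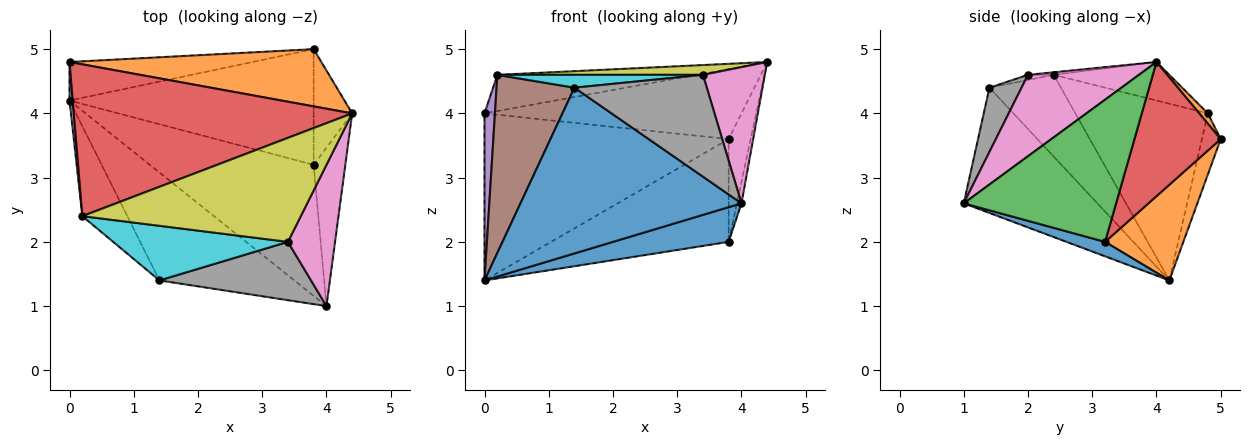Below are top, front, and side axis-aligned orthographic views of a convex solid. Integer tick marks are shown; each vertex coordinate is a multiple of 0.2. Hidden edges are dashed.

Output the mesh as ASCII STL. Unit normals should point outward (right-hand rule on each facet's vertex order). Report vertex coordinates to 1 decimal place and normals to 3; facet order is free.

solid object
 facet normal -0.452 -0.748 -0.487
  outer loop
   vertex 1.4 1.4 4.4
   vertex 0.0 4.2 1.4
   vertex 4.0 1.0 2.6
  endloop
 endfacet
 facet normal 0.026 0.774 0.632
  outer loop
   vertex 3.8 5.0 3.6
   vertex 0.0 4.8 4.0
   vertex 4.4 4.0 4.8
  endloop
 endfacet
 facet normal -0.075 0.972 -0.224
  outer loop
   vertex 3.8 5.0 3.6
   vertex 0.0 4.2 1.4
   vertex 0.0 4.8 4.0
  endloop
 endfacet
 facet normal -0.133 0.230 0.964
  outer loop
   vertex 0.2 2.4 4.6
   vertex 4.4 4.0 4.8
   vertex 0.0 4.8 4.0
  endloop
 endfacet
 facet normal -0.997 -0.079 0.018
  outer loop
   vertex 0.2 2.4 4.6
   vertex 0.0 4.8 4.0
   vertex 0.0 4.2 1.4
  endloop
 endfacet
 facet normal -0.634 -0.691 -0.349
  outer loop
   vertex 0.2 2.4 4.6
   vertex 0.0 4.2 1.4
   vertex 1.4 1.4 4.4
  endloop
 endfacet
 facet normal 0.779 -0.435 0.451
  outer loop
   vertex 3.4 2.0 4.6
   vertex 4.0 1.0 2.6
   vertex 4.4 4.0 4.8
  endloop
 endfacet
 facet normal 0.206 -0.849 0.486
  outer loop
   vertex 3.4 2.0 4.6
   vertex 1.4 1.4 4.4
   vertex 4.0 1.0 2.6
  endloop
 endfacet
 facet normal -0.012 -0.094 0.996
  outer loop
   vertex 3.4 2.0 4.6
   vertex 4.4 4.0 4.8
   vertex 0.2 2.4 4.6
  endloop
 endfacet
 facet normal -0.029 -0.229 0.973
  outer loop
   vertex 3.4 2.0 4.6
   vertex 0.2 2.4 4.6
   vertex 1.4 1.4 4.4
  endloop
 endfacet
 facet normal 0.085 -0.255 -0.963
  outer loop
   vertex 3.8 3.2 2.0
   vertex 4.0 1.0 2.6
   vertex 0.0 4.2 1.4
  endloop
 endfacet
 facet normal 0.281 0.638 -0.717
  outer loop
   vertex 3.8 3.2 2.0
   vertex 0.0 4.2 1.4
   vertex 3.8 5.0 3.6
  endloop
 endfacet
 facet normal 0.976 0.029 -0.217
  outer loop
   vertex 3.8 3.2 2.0
   vertex 4.4 4.0 4.8
   vertex 4.0 1.0 2.6
  endloop
 endfacet
 facet normal 0.933 0.238 -0.268
  outer loop
   vertex 3.8 3.2 2.0
   vertex 3.8 5.0 3.6
   vertex 4.4 4.0 4.8
  endloop
 endfacet
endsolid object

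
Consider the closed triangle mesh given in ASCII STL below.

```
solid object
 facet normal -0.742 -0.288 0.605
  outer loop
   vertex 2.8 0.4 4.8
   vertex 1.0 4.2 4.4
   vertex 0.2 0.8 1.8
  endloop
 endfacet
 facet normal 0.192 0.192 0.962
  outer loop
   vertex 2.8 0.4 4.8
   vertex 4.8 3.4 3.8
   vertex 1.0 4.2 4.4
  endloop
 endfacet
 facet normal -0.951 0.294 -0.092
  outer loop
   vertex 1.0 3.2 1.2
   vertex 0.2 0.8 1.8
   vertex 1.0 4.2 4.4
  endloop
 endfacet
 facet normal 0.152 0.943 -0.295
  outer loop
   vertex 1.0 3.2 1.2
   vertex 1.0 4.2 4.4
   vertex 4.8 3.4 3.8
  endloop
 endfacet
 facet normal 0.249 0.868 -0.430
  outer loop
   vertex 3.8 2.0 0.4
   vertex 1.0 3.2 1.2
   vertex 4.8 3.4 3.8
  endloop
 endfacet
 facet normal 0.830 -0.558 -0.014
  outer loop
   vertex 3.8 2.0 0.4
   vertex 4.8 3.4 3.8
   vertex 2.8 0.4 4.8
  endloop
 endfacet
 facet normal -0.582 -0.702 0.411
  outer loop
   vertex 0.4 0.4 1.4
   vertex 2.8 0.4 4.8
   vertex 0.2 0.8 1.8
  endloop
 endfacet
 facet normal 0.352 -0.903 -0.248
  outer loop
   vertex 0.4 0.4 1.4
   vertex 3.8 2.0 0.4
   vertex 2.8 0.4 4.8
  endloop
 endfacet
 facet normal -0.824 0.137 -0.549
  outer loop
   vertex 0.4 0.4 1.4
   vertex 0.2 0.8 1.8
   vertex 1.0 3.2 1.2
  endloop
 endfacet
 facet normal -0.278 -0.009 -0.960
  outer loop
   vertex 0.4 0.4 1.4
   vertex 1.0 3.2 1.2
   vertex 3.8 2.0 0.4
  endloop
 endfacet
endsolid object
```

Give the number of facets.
10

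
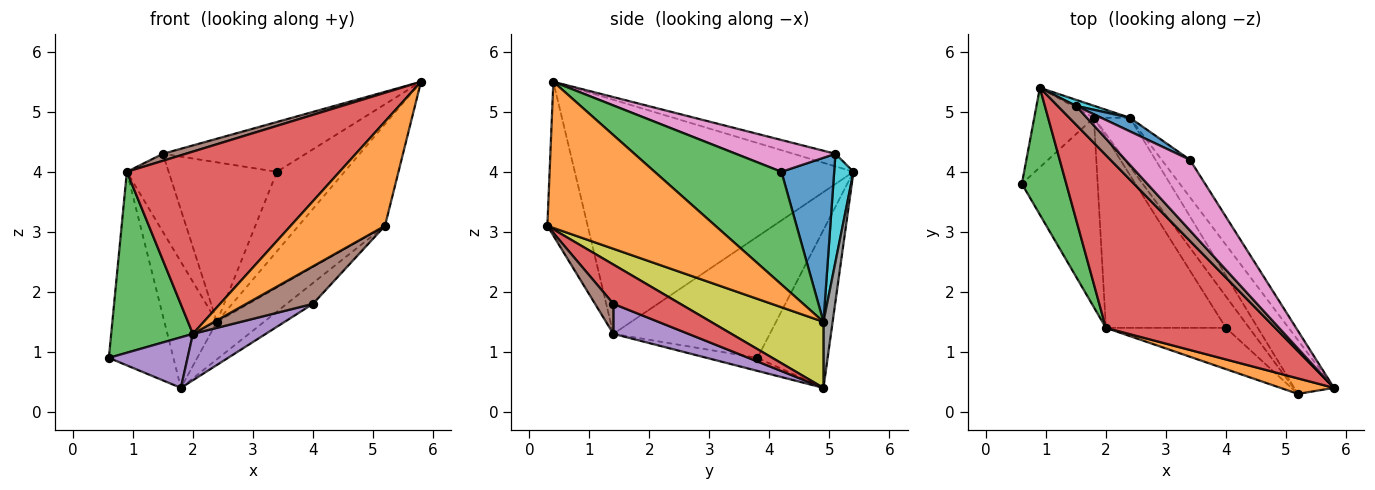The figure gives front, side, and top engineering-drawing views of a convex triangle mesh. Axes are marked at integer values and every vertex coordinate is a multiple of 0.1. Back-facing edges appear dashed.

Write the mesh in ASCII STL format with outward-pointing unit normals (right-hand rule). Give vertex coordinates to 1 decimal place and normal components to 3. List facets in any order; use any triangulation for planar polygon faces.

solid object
 facet normal -0.709 0.652 -0.268
  outer loop
   vertex 0.9 5.4 4.0
   vertex 1.8 4.9 0.4
   vertex 0.6 3.8 0.9
  endloop
 endfacet
 facet normal -0.389 -0.911 0.135
  outer loop
   vertex 2.0 1.4 1.3
   vertex 5.2 0.3 3.1
   vertex 5.8 0.4 5.5
  endloop
 endfacet
 facet normal -0.843 -0.440 0.309
  outer loop
   vertex 2.0 1.4 1.3
   vertex 0.9 5.4 4.0
   vertex 0.6 3.8 0.9
  endloop
 endfacet
 facet normal -0.689 -0.526 0.498
  outer loop
   vertex 2.0 1.4 1.3
   vertex 5.8 0.4 5.5
   vertex 0.9 5.4 4.0
  endloop
 endfacet
 facet normal -0.164 -0.254 -0.953
  outer loop
   vertex 2.0 1.4 1.3
   vertex 0.6 3.8 0.9
   vertex 1.8 4.9 0.4
  endloop
 endfacet
 facet normal -0.541 -0.294 0.788
  outer loop
   vertex 1.5 5.1 4.3
   vertex 0.9 5.4 4.0
   vertex 5.8 0.4 5.5
  endloop
 endfacet
 facet normal 0.373 0.535 0.758
  outer loop
   vertex 1.5 5.1 4.3
   vertex 5.8 0.4 5.5
   vertex 3.4 4.2 4.0
  endloop
 endfacet
 facet normal 0.171 0.981 -0.093
  outer loop
   vertex 2.4 4.9 1.5
   vertex 1.8 4.9 0.4
   vertex 0.9 5.4 4.0
  endloop
 endfacet
 facet normal 0.824 0.345 -0.449
  outer loop
   vertex 2.4 4.9 1.5
   vertex 5.2 0.3 3.1
   vertex 1.8 4.9 0.4
  endloop
 endfacet
 facet normal 0.418 0.906 0.070
  outer loop
   vertex 2.4 4.9 1.5
   vertex 0.9 5.4 4.0
   vertex 1.5 5.1 4.3
  endloop
 endfacet
 facet normal 0.437 0.896 0.076
  outer loop
   vertex 2.4 4.9 1.5
   vertex 1.5 5.1 4.3
   vertex 3.4 4.2 4.0
  endloop
 endfacet
 facet normal 0.864 0.445 -0.235
  outer loop
   vertex 2.4 4.9 1.5
   vertex 5.8 0.4 5.5
   vertex 5.2 0.3 3.1
  endloop
 endfacet
 facet normal 0.862 0.459 -0.216
  outer loop
   vertex 2.4 4.9 1.5
   vertex 3.4 4.2 4.0
   vertex 5.8 0.4 5.5
  endloop
 endfacet
 facet normal 0.816 0.320 -0.482
  outer loop
   vertex 4.0 1.4 1.8
   vertex 1.8 4.9 0.4
   vertex 5.2 0.3 3.1
  endloop
 endfacet
 facet normal 0.236 -0.229 -0.944
  outer loop
   vertex 4.0 1.4 1.8
   vertex 2.0 1.4 1.3
   vertex 1.8 4.9 0.4
  endloop
 endfacet
 facet normal 0.182 -0.661 -0.728
  outer loop
   vertex 4.0 1.4 1.8
   vertex 5.2 0.3 3.1
   vertex 2.0 1.4 1.3
  endloop
 endfacet
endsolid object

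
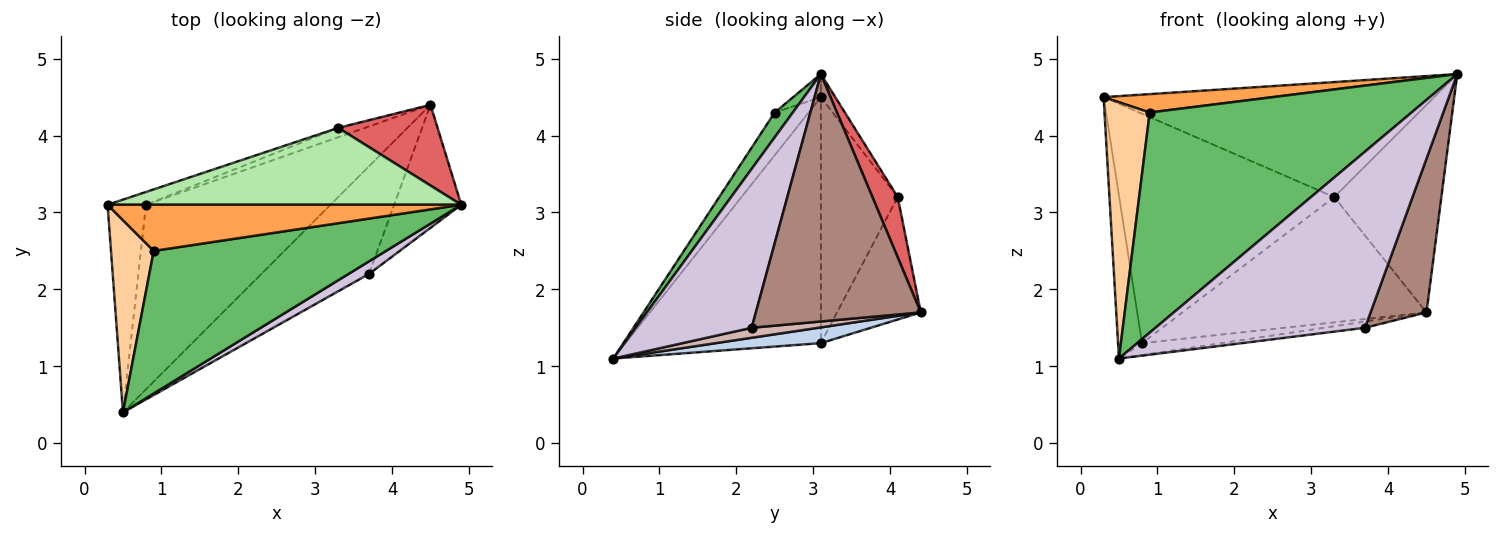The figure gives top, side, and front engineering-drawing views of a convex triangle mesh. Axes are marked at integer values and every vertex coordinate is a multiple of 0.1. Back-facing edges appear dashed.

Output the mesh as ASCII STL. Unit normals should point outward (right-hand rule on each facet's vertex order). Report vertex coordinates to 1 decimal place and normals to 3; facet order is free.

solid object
 facet normal -0.981 0.120 -0.153
  outer loop
   vertex 0.8 3.1 1.3
   vertex 0.5 0.4 1.1
   vertex 0.3 3.1 4.5
  endloop
 endfacet
 facet normal 0.085 0.064 -0.994
  outer loop
   vertex 0.8 3.1 1.3
   vertex 4.5 4.4 1.7
   vertex 0.5 0.4 1.1
  endloop
 endfacet
 facet normal -0.060 -0.370 0.927
  outer loop
   vertex 0.9 2.5 4.3
   vertex 4.9 3.1 4.8
   vertex 0.3 3.1 4.5
  endloop
 endfacet
 facet normal -0.514 -0.686 0.514
  outer loop
   vertex 0.9 2.5 4.3
   vertex 0.3 3.1 4.5
   vertex 0.5 0.4 1.1
  endloop
 endfacet
 facet normal 0.058 -0.838 0.543
  outer loop
   vertex 0.9 2.5 4.3
   vertex 0.5 0.4 1.1
   vertex 4.9 3.1 4.8
  endloop
 endfacet
 facet normal -0.036 0.831 0.555
  outer loop
   vertex 3.3 4.1 3.2
   vertex 0.3 3.1 4.5
   vertex 4.9 3.1 4.8
  endloop
 endfacet
 facet normal 0.215 0.910 0.354
  outer loop
   vertex 3.3 4.1 3.2
   vertex 4.9 3.1 4.8
   vertex 4.5 4.4 1.7
  endloop
 endfacet
 facet normal -0.336 0.940 -0.053
  outer loop
   vertex 3.3 4.1 3.2
   vertex 0.8 3.1 1.3
   vertex 0.3 3.1 4.5
  endloop
 endfacet
 facet normal -0.324 0.943 -0.070
  outer loop
   vertex 3.3 4.1 3.2
   vertex 4.5 4.4 1.7
   vertex 0.8 3.1 1.3
  endloop
 endfacet
 facet normal 0.483 -0.873 0.062
  outer loop
   vertex 3.7 2.2 1.5
   vertex 4.9 3.1 4.8
   vertex 0.5 0.4 1.1
  endloop
 endfacet
 facet normal 0.917 -0.311 -0.249
  outer loop
   vertex 3.7 2.2 1.5
   vertex 4.5 4.4 1.7
   vertex 4.9 3.1 4.8
  endloop
 endfacet
 facet normal 0.092 0.057 -0.994
  outer loop
   vertex 3.7 2.2 1.5
   vertex 0.5 0.4 1.1
   vertex 4.5 4.4 1.7
  endloop
 endfacet
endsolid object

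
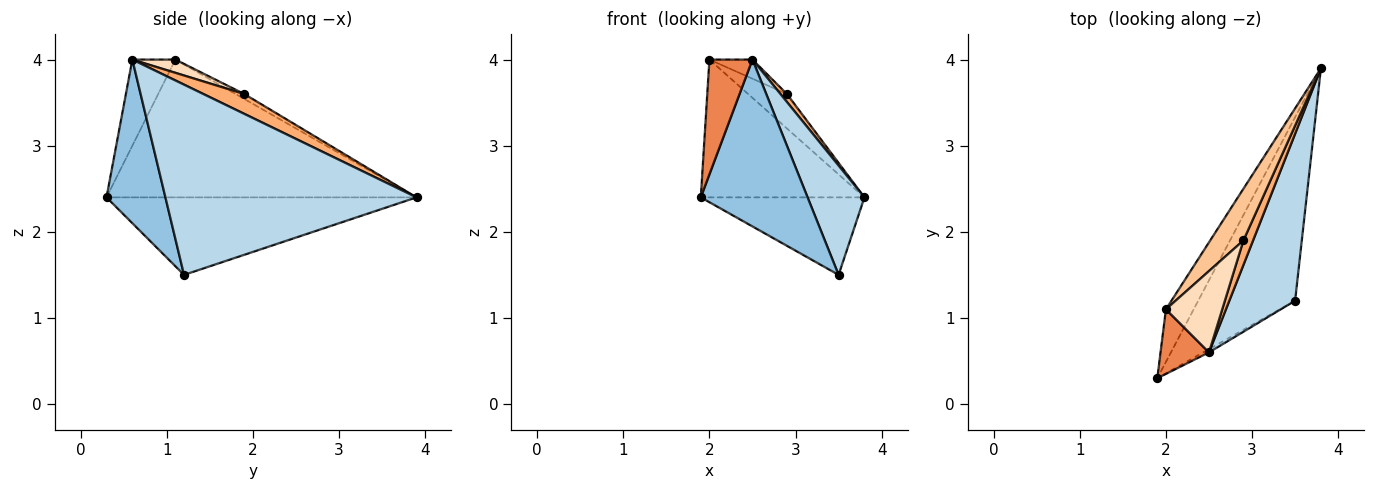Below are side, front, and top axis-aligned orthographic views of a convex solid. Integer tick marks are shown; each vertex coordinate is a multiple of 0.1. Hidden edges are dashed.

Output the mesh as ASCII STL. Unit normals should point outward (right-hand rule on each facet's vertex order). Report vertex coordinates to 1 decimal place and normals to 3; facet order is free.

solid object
 facet normal -0.593 0.313 -0.742
  outer loop
   vertex 3.5 1.2 1.5
   vertex 1.9 0.3 2.4
   vertex 3.8 3.9 2.4
  endloop
 endfacet
 facet normal 0.483 -0.875 -0.017
  outer loop
   vertex 2.5 0.6 4.0
   vertex 1.9 0.3 2.4
   vertex 3.5 1.2 1.5
  endloop
 endfacet
 facet normal 0.924 -0.209 0.319
  outer loop
   vertex 2.5 0.6 4.0
   vertex 3.5 1.2 1.5
   vertex 3.8 3.9 2.4
  endloop
 endfacet
 facet normal -0.871 0.460 -0.175
  outer loop
   vertex 2.0 1.1 4.0
   vertex 3.8 3.9 2.4
   vertex 1.9 0.3 2.4
  endloop
 endfacet
 facet normal -0.657 -0.657 0.370
  outer loop
   vertex 2.0 1.1 4.0
   vertex 1.9 0.3 2.4
   vertex 2.5 0.6 4.0
  endloop
 endfacet
 facet normal 0.890 -0.141 0.433
  outer loop
   vertex 2.9 1.9 3.6
   vertex 2.5 0.6 4.0
   vertex 3.8 3.9 2.4
  endloop
 endfacet
 facet normal -0.122 0.551 0.826
  outer loop
   vertex 2.9 1.9 3.6
   vertex 3.8 3.9 2.4
   vertex 2.0 1.1 4.0
  endloop
 endfacet
 facet normal 0.223 0.223 0.949
  outer loop
   vertex 2.9 1.9 3.6
   vertex 2.0 1.1 4.0
   vertex 2.5 0.6 4.0
  endloop
 endfacet
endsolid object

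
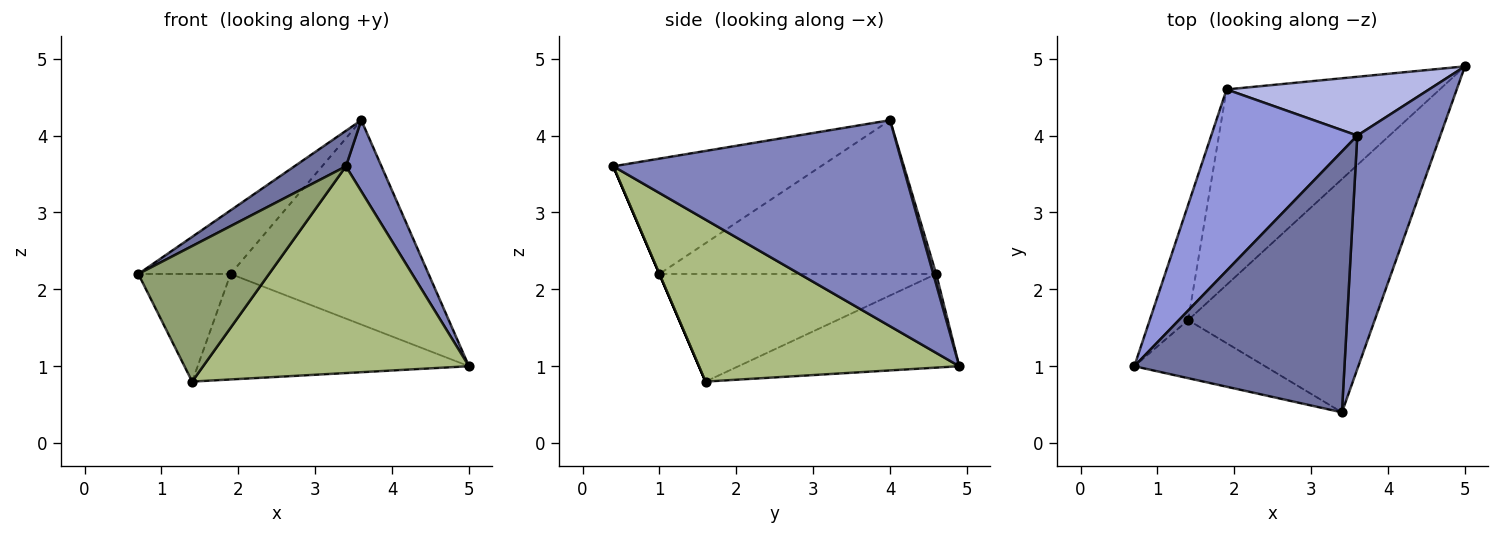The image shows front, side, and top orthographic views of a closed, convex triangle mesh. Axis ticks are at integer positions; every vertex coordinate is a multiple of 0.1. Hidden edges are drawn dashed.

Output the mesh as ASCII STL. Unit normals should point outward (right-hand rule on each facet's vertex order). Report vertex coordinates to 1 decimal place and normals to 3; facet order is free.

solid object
 facet normal -0.478 -0.119 0.870
  outer loop
   vertex 3.6 4.0 4.2
   vertex 0.7 1.0 2.2
   vertex 3.4 0.4 3.6
  endloop
 endfacet
 facet normal 0.922 -0.113 0.371
  outer loop
   vertex 3.6 4.0 4.2
   vertex 3.4 0.4 3.6
   vertex 5.0 4.9 1.0
  endloop
 endfacet
 facet normal -0.705 0.235 0.669
  outer loop
   vertex 1.9 4.6 2.2
   vertex 0.7 1.0 2.2
   vertex 3.6 4.0 4.2
  endloop
 endfacet
 facet normal 0.014 0.961 0.276
  outer loop
   vertex 1.9 4.6 2.2
   vertex 3.6 4.0 4.2
   vertex 5.0 4.9 1.0
  endloop
 endfacet
 facet normal 0.000 -0.919 -0.394
  outer loop
   vertex 1.4 1.6 0.8
   vertex 3.4 0.4 3.6
   vertex 0.7 1.0 2.2
  endloop
 endfacet
 facet normal 0.545 -0.556 -0.628
  outer loop
   vertex 1.4 1.6 0.8
   vertex 5.0 4.9 1.0
   vertex 3.4 0.4 3.6
  endloop
 endfacet
 facet normal -0.899 0.300 -0.321
  outer loop
   vertex 1.4 1.6 0.8
   vertex 0.7 1.0 2.2
   vertex 1.9 4.6 2.2
  endloop
 endfacet
 facet normal -0.361 0.443 -0.821
  outer loop
   vertex 1.4 1.6 0.8
   vertex 1.9 4.6 2.2
   vertex 5.0 4.9 1.0
  endloop
 endfacet
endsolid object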